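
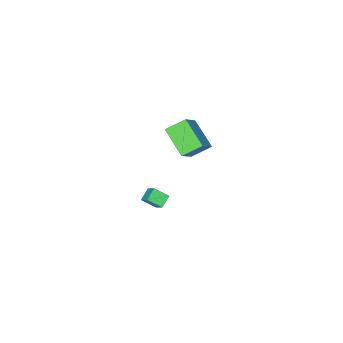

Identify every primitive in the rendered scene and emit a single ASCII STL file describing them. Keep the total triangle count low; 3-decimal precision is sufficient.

solid 
facet normal -0.534 0.625 -0.569
outer loop
vertex -3.565 -1.125 -3.439
vertex -2.899 -0.938 -3.859
vertex -3.739 -1.796 -4.013
endloop
endfacet
facet normal -0.823 -0.231 0.519
outer loop
vertex -3.221 -2.402 -3.461
vertex -3.565 -1.125 -3.439
vertex -3.739 -1.796 -4.013
endloop
endfacet
facet normal -0.534 0.625 -0.569
outer loop
vertex -3.739 -1.796 -4.013
vertex -2.899 -0.938 -3.859
vertex -3.073 -1.609 -4.433
endloop
endfacet
facet normal -0.193 -0.746 -0.638
outer loop
vertex -3.073 -1.609 -4.433
vertex -3.221 -2.402 -3.461
vertex -3.739 -1.796 -4.013
endloop
endfacet
facet normal 0.193 0.746 0.638
outer loop
vertex -3.565 -1.125 -3.439
vertex -2.381 -1.544 -3.307
vertex -2.899 -0.938 -3.859
endloop
endfacet
facet normal -0.823 -0.231 0.519
outer loop
vertex -3.047 -1.731 -2.887
vertex -3.565 -1.125 -3.439
vertex -3.221 -2.402 -3.461
endloop
endfacet
facet normal 0.193 0.746 0.638
outer loop
vertex -3.047 -1.731 -2.887
vertex -2.381 -1.544 -3.307
vertex -3.565 -1.125 -3.439
endloop
endfacet
facet normal 0.823 0.231 -0.519
outer loop
vertex -2.899 -0.938 -3.859
vertex -2.381 -1.544 -3.307
vertex -3.073 -1.609 -4.433
endloop
endfacet
facet normal -0.193 -0.746 -0.638
outer loop
vertex -2.555 -2.215 -3.881
vertex -3.221 -2.402 -3.461
vertex -3.073 -1.609 -4.433
endloop
endfacet
facet normal 0.823 0.231 -0.519
outer loop
vertex -3.073 -1.609 -4.433
vertex -2.381 -1.544 -3.307
vertex -2.555 -2.215 -3.881
endloop
endfacet
facet normal 0.534 -0.625 0.569
outer loop
vertex -2.555 -2.215 -3.881
vertex -3.047 -1.731 -2.887
vertex -3.221 -2.402 -3.461
endloop
endfacet
facet normal 0.534 -0.625 0.569
outer loop
vertex -2.381 -1.544 -3.307
vertex -3.047 -1.731 -2.887
vertex -2.555 -2.215 -3.881
endloop
endfacet
facet normal -0.708 0.471 0.526
outer loop
vertex -3.166 0.515 4.122
vertex -2.91 2.008 3.131
vertex -4.321 -0.008 3.036
endloop
endfacet
facet normal -0.142 -0.824 0.548
outer loop
vertex -3.45 -0.588 2.389
vertex -3.166 0.515 4.122
vertex -4.321 -0.008 3.036
endloop
endfacet
facet normal -0.708 0.471 0.526
outer loop
vertex -4.321 -0.008 3.036
vertex -2.91 2.008 3.131
vertex -4.065 1.484 2.045
endloop
endfacet
facet normal -0.692 -0.313 -0.650
outer loop
vertex -4.065 1.484 2.045
vertex -3.45 -0.588 2.389
vertex -4.321 -0.008 3.036
endloop
endfacet
facet normal 0.692 0.313 0.651
outer loop
vertex -3.166 0.515 4.122
vertex -2.039 1.428 2.484
vertex -2.91 2.008 3.131
endloop
endfacet
facet normal -0.141 -0.825 0.548
outer loop
vertex -2.295 -0.064 3.475
vertex -3.166 0.515 4.122
vertex -3.45 -0.588 2.389
endloop
endfacet
facet normal 0.692 0.313 0.651
outer loop
vertex -2.295 -0.064 3.475
vertex -2.039 1.428 2.484
vertex -3.166 0.515 4.122
endloop
endfacet
facet normal 0.142 0.824 -0.548
outer loop
vertex -2.91 2.008 3.131
vertex -2.039 1.428 2.484
vertex -4.065 1.484 2.045
endloop
endfacet
facet normal -0.692 -0.313 -0.651
outer loop
vertex -3.194 0.905 1.398
vertex -3.45 -0.588 2.389
vertex -4.065 1.484 2.045
endloop
endfacet
facet normal 0.141 0.825 -0.548
outer loop
vertex -4.065 1.484 2.045
vertex -2.039 1.428 2.484
vertex -3.194 0.905 1.398
endloop
endfacet
facet normal 0.708 -0.471 -0.526
outer loop
vertex -3.194 0.905 1.398
vertex -2.295 -0.064 3.475
vertex -3.45 -0.588 2.389
endloop
endfacet
facet normal 0.708 -0.471 -0.526
outer loop
vertex -2.039 1.428 2.484
vertex -2.295 -0.064 3.475
vertex -3.194 0.905 1.398
endloop
endfacet

endsolid


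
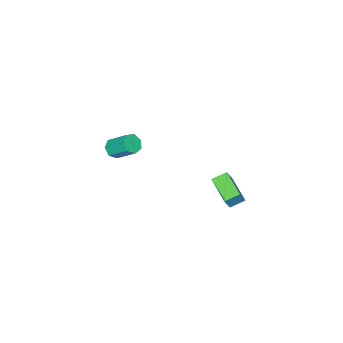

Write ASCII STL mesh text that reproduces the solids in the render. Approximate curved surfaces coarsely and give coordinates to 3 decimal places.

solid 
facet normal -0.792 0.463 0.398
outer loop
vertex 1.516 3.316 -0.867
vertex 2.117 4.738 -1.325
vertex 0.999 3.234 -1.8
endloop
endfacet
facet normal -0.373 -0.883 0.284
outer loop
vertex 1.703 2.822 -2.155
vertex 1.516 3.316 -0.867
vertex 0.999 3.234 -1.8
endloop
endfacet
facet normal -0.792 0.463 0.399
outer loop
vertex 0.999 3.234 -1.8
vertex 2.117 4.738 -1.325
vertex 1.599 4.656 -2.258
endloop
endfacet
facet normal -0.484 -0.076 -0.872
outer loop
vertex 1.599 4.656 -2.258
vertex 1.703 2.822 -2.155
vertex 0.999 3.234 -1.8
endloop
endfacet
facet normal 0.484 0.076 0.872
outer loop
vertex 1.516 3.316 -0.867
vertex 2.821 4.326 -1.68
vertex 2.117 4.738 -1.325
endloop
endfacet
facet normal -0.373 -0.883 0.285
outer loop
vertex 2.221 2.904 -1.222
vertex 1.516 3.316 -0.867
vertex 1.703 2.822 -2.155
endloop
endfacet
facet normal 0.484 0.077 0.872
outer loop
vertex 2.221 2.904 -1.222
vertex 2.821 4.326 -1.68
vertex 1.516 3.316 -0.867
endloop
endfacet
facet normal 0.373 0.883 -0.285
outer loop
vertex 2.117 4.738 -1.325
vertex 2.821 4.326 -1.68
vertex 1.599 4.656 -2.258
endloop
endfacet
facet normal -0.484 -0.076 -0.872
outer loop
vertex 2.304 4.244 -2.613
vertex 1.703 2.822 -2.155
vertex 1.599 4.656 -2.258
endloop
endfacet
facet normal 0.373 0.883 -0.284
outer loop
vertex 1.599 4.656 -2.258
vertex 2.821 4.326 -1.68
vertex 2.304 4.244 -2.613
endloop
endfacet
facet normal 0.792 -0.463 -0.399
outer loop
vertex 2.304 4.244 -2.613
vertex 2.221 2.904 -1.222
vertex 1.703 2.822 -2.155
endloop
endfacet
facet normal 0.792 -0.463 -0.398
outer loop
vertex 2.821 4.326 -1.68
vertex 2.221 2.904 -1.222
vertex 2.304 4.244 -2.613
endloop
endfacet
facet normal 0.146 -0.744 -0.651
outer loop
vertex 3.27 -3.677 -2.117
vertex 2.752 -3.504 -2.431
vertex 3.346 -3.312 -2.517
endloop
endfacet
facet normal 0.980 0.016 0.201
outer loop
vertex 3.27 -3.677 -2.117
vertex 3.346 -3.312 -2.517
vertex 3.046 -2.529 -1.115
endloop
endfacet
facet normal 0.980 0.016 0.201
outer loop
vertex 3.046 -2.529 -1.115
vertex 3.346 -3.312 -2.517
vertex 3.122 -2.165 -1.515
endloop
endfacet
facet normal -0.145 0.745 0.651
outer loop
vertex 3.046 -2.529 -1.115
vertex 3.122 -2.165 -1.515
vertex 2.528 -2.356 -1.429
endloop
endfacet
facet normal 0.147 -0.745 -0.650
outer loop
vertex 3.346 -3.312 -2.517
vertex 2.752 -3.504 -2.431
vertex 2.975 -3.092 -2.853
endloop
endfacet
facet normal 0.720 0.531 -0.447
outer loop
vertex 3.346 -3.312 -2.517
vertex 2.975 -3.092 -2.853
vertex 3.122 -2.165 -1.515
endloop
endfacet
facet normal 0.720 0.531 -0.447
outer loop
vertex 3.122 -2.165 -1.515
vertex 2.975 -3.092 -2.853
vertex 2.75 -1.944 -1.851
endloop
endfacet
facet normal -0.145 0.745 0.651
outer loop
vertex 3.122 -2.165 -1.515
vertex 2.75 -1.944 -1.851
vertex 2.528 -2.356 -1.429
endloop
endfacet
facet normal 0.146 -0.745 -0.650
outer loop
vertex 2.975 -3.092 -2.853
vertex 2.752 -3.504 -2.431
vertex 2.436 -3.182 -2.871
endloop
endfacet
facet normal -0.083 0.646 -0.759
outer loop
vertex 2.975 -3.092 -2.853
vertex 2.436 -3.182 -2.871
vertex 2.75 -1.944 -1.851
endloop
endfacet
facet normal -0.083 0.646 -0.759
outer loop
vertex 2.75 -1.944 -1.851
vertex 2.436 -3.182 -2.871
vertex 2.211 -2.034 -1.869
endloop
endfacet
facet normal -0.146 0.745 0.651
outer loop
vertex 2.75 -1.944 -1.851
vertex 2.211 -2.034 -1.869
vertex 2.528 -2.356 -1.429
endloop
endfacet
facet normal 0.145 -0.746 -0.650
outer loop
vertex 2.436 -3.182 -2.871
vertex 2.752 -3.504 -2.431
vertex 2.135 -3.514 -2.557
endloop
endfacet
facet normal -0.822 0.274 -0.499
outer loop
vertex 2.436 -3.182 -2.871
vertex 2.135 -3.514 -2.557
vertex 2.211 -2.034 -1.869
endloop
endfacet
facet normal -0.823 0.274 -0.498
outer loop
vertex 2.211 -2.034 -1.869
vertex 2.135 -3.514 -2.557
vertex 1.911 -2.366 -1.556
endloop
endfacet
facet normal -0.146 0.745 0.651
outer loop
vertex 2.211 -2.034 -1.869
vertex 1.911 -2.366 -1.556
vertex 2.528 -2.356 -1.429
endloop
endfacet
facet normal 0.145 -0.745 -0.651
outer loop
vertex 2.135 -3.514 -2.557
vertex 2.752 -3.504 -2.431
vertex 2.299 -3.839 -2.149
endloop
endfacet
facet normal -0.943 -0.304 0.137
outer loop
vertex 2.135 -3.514 -2.557
vertex 2.299 -3.839 -2.149
vertex 1.911 -2.366 -1.556
endloop
endfacet
facet normal -0.943 -0.304 0.137
outer loop
vertex 1.911 -2.366 -1.556
vertex 2.299 -3.839 -2.149
vertex 2.075 -2.691 -1.147
endloop
endfacet
facet normal -0.146 0.745 0.651
outer loop
vertex 1.911 -2.366 -1.556
vertex 2.075 -2.691 -1.147
vertex 2.528 -2.356 -1.429
endloop
endfacet
facet normal 0.146 -0.745 -0.651
outer loop
vertex 2.299 -3.839 -2.149
vertex 2.752 -3.504 -2.431
vertex 2.804 -3.911 -1.953
endloop
endfacet
facet normal -0.353 -0.653 0.670
outer loop
vertex 2.299 -3.839 -2.149
vertex 2.804 -3.911 -1.953
vertex 2.075 -2.691 -1.147
endloop
endfacet
facet normal -0.353 -0.653 0.670
outer loop
vertex 2.075 -2.691 -1.147
vertex 2.804 -3.911 -1.953
vertex 2.58 -2.763 -0.951
endloop
endfacet
facet normal -0.146 0.745 0.651
outer loop
vertex 2.075 -2.691 -1.147
vertex 2.58 -2.763 -0.951
vertex 2.528 -2.356 -1.429
endloop
endfacet
facet normal 0.145 -0.745 -0.651
outer loop
vertex 2.804 -3.911 -1.953
vertex 2.752 -3.504 -2.431
vertex 3.27 -3.677 -2.117
endloop
endfacet
facet normal 0.502 -0.511 0.698
outer loop
vertex 2.804 -3.911 -1.953
vertex 3.27 -3.677 -2.117
vertex 2.58 -2.763 -0.951
endloop
endfacet
facet normal 0.502 -0.511 0.698
outer loop
vertex 2.58 -2.763 -0.951
vertex 3.27 -3.677 -2.117
vertex 3.046 -2.529 -1.115
endloop
endfacet
facet normal -0.145 0.745 0.651
outer loop
vertex 2.58 -2.763 -0.951
vertex 3.046 -2.529 -1.115
vertex 2.528 -2.356 -1.429
endloop
endfacet

endsolid


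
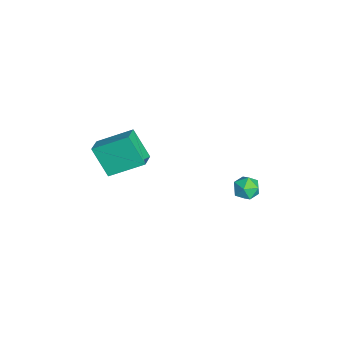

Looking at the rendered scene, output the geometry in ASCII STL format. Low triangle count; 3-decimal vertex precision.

solid 
facet normal 0.044 0.997 0.060
outer loop
vertex 3.282 4.574 -1.287
vertex 2.785 4.562 -0.73
vertex 3.515 4.521 -0.58
endloop
endfacet
facet normal 0.664 0.730 -0.164
outer loop
vertex 3.282 4.574 -1.287
vertex 3.515 4.521 -0.58
vertex 3.838 4.108 -1.111
endloop
endfacet
facet normal 0.541 0.358 -0.761
outer loop
vertex 3.282 4.574 -1.287
vertex 3.838 4.108 -1.111
vertex 3.307 3.892 -1.59
endloop
endfacet
facet normal -0.157 0.396 -0.905
outer loop
vertex 3.282 4.574 -1.287
vertex 3.307 3.892 -1.59
vertex 2.656 4.173 -1.354
endloop
endfacet
facet normal -0.464 0.791 -0.397
outer loop
vertex 3.282 4.574 -1.287
vertex 2.656 4.173 -1.354
vertex 2.785 4.562 -0.73
endloop
endfacet
facet normal 0.901 0.276 0.334
outer loop
vertex 3.838 4.108 -1.111
vertex 3.515 4.521 -0.58
vertex 3.684 3.807 -0.446
endloop
endfacet
facet normal -0.103 0.710 0.697
outer loop
vertex 3.515 4.521 -0.58
vertex 2.785 4.562 -0.73
vertex 3.033 4.088 -0.21
endloop
endfacet
facet normal -0.925 0.377 -0.044
outer loop
vertex 2.785 4.562 -0.73
vertex 2.656 4.173 -1.354
vertex 2.502 3.872 -0.689
endloop
endfacet
facet normal -0.427 -0.263 -0.865
outer loop
vertex 2.656 4.173 -1.354
vertex 3.307 3.892 -1.59
vertex 2.825 3.459 -1.22
endloop
endfacet
facet normal 0.703 -0.326 -0.632
outer loop
vertex 3.307 3.892 -1.59
vertex 3.838 4.108 -1.111
vertex 3.555 3.418 -1.07
endloop
endfacet
facet normal 0.157 -0.396 0.905
outer loop
vertex 3.058 3.406 -0.513
vertex 3.684 3.807 -0.446
vertex 3.033 4.088 -0.21
endloop
endfacet
facet normal -0.541 -0.358 0.761
outer loop
vertex 3.058 3.406 -0.513
vertex 3.033 4.088 -0.21
vertex 2.502 3.872 -0.689
endloop
endfacet
facet normal -0.664 -0.730 0.164
outer loop
vertex 3.058 3.406 -0.513
vertex 2.502 3.872 -0.689
vertex 2.825 3.459 -1.22
endloop
endfacet
facet normal -0.044 -0.997 -0.060
outer loop
vertex 3.058 3.406 -0.513
vertex 2.825 3.459 -1.22
vertex 3.555 3.418 -1.07
endloop
endfacet
facet normal 0.464 -0.791 0.397
outer loop
vertex 3.058 3.406 -0.513
vertex 3.555 3.418 -1.07
vertex 3.684 3.807 -0.446
endloop
endfacet
facet normal 0.427 0.263 0.865
outer loop
vertex 3.033 4.088 -0.21
vertex 3.684 3.807 -0.446
vertex 3.515 4.521 -0.58
endloop
endfacet
facet normal -0.703 0.326 0.632
outer loop
vertex 2.502 3.872 -0.689
vertex 3.033 4.088 -0.21
vertex 2.785 4.562 -0.73
endloop
endfacet
facet normal -0.901 -0.276 -0.334
outer loop
vertex 2.825 3.459 -1.22
vertex 2.502 3.872 -0.689
vertex 2.656 4.173 -1.354
endloop
endfacet
facet normal 0.103 -0.710 -0.697
outer loop
vertex 3.555 3.418 -1.07
vertex 2.825 3.459 -1.22
vertex 3.307 3.892 -1.59
endloop
endfacet
facet normal 0.925 -0.377 0.044
outer loop
vertex 3.684 3.807 -0.446
vertex 3.555 3.418 -1.07
vertex 3.838 4.108 -1.111
endloop
endfacet
facet normal -0.412 -0.422 0.807
outer loop
vertex 3.233 -3.265 2.637
vertex 3.358 -1.541 3.602
vertex 2.342 -3.018 2.311
endloop
endfacet
facet normal -0.063 -0.871 -0.488
outer loop
vertex 3.062 -2.279 0.898
vertex 3.233 -3.265 2.637
vertex 2.342 -3.018 2.311
endloop
endfacet
facet normal -0.412 -0.423 0.807
outer loop
vertex 2.342 -3.018 2.311
vertex 3.358 -1.541 3.602
vertex 2.467 -1.294 3.277
endloop
endfacet
facet normal -0.909 0.252 -0.332
outer loop
vertex 2.467 -1.294 3.277
vertex 3.062 -2.279 0.898
vertex 2.342 -3.018 2.311
endloop
endfacet
facet normal 0.909 -0.252 0.332
outer loop
vertex 3.233 -3.265 2.637
vertex 4.078 -0.802 2.189
vertex 3.358 -1.541 3.602
endloop
endfacet
facet normal -0.064 -0.871 -0.487
outer loop
vertex 3.953 -2.526 1.223
vertex 3.233 -3.265 2.637
vertex 3.062 -2.279 0.898
endloop
endfacet
facet normal 0.909 -0.252 0.331
outer loop
vertex 3.953 -2.526 1.223
vertex 4.078 -0.802 2.189
vertex 3.233 -3.265 2.637
endloop
endfacet
facet normal 0.063 0.871 0.488
outer loop
vertex 3.358 -1.541 3.602
vertex 4.078 -0.802 2.189
vertex 2.467 -1.294 3.277
endloop
endfacet
facet normal -0.909 0.252 -0.332
outer loop
vertex 3.187 -0.555 1.863
vertex 3.062 -2.279 0.898
vertex 2.467 -1.294 3.277
endloop
endfacet
facet normal 0.063 0.871 0.487
outer loop
vertex 2.467 -1.294 3.277
vertex 4.078 -0.802 2.189
vertex 3.187 -0.555 1.863
endloop
endfacet
facet normal 0.412 0.422 -0.808
outer loop
vertex 3.187 -0.555 1.863
vertex 3.953 -2.526 1.223
vertex 3.062 -2.279 0.898
endloop
endfacet
facet normal 0.412 0.422 -0.807
outer loop
vertex 4.078 -0.802 2.189
vertex 3.953 -2.526 1.223
vertex 3.187 -0.555 1.863
endloop
endfacet

endsolid


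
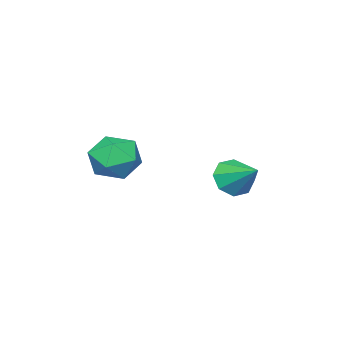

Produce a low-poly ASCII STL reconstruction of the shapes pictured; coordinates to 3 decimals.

solid 
facet normal -0.561 0.799 0.216
outer loop
vertex 0.392 -0.891 -1.786
vertex 0.587 -1.05 -0.69
vertex 1.278 -0.401 -1.295
endloop
endfacet
facet normal -0.248 0.872 -0.422
outer loop
vertex 0.392 -0.891 -1.786
vertex 1.278 -0.401 -1.295
vertex 1.385 -0.864 -2.315
endloop
endfacet
facet normal -0.452 0.324 -0.831
outer loop
vertex 0.392 -0.891 -1.786
vertex 1.385 -0.864 -2.315
vertex 0.761 -1.799 -2.34
endloop
endfacet
facet normal -0.890 -0.089 -0.448
outer loop
vertex 0.392 -0.891 -1.786
vertex 0.761 -1.799 -2.34
vertex 0.267 -1.915 -1.335
endloop
endfacet
facet normal -0.958 0.205 0.200
outer loop
vertex 0.392 -0.891 -1.786
vertex 0.267 -1.915 -1.335
vertex 0.587 -1.05 -0.69
endloop
endfacet
facet normal 0.457 0.827 -0.328
outer loop
vertex 1.385 -0.864 -2.315
vertex 1.278 -0.401 -1.295
vertex 2.193 -1.005 -1.545
endloop
endfacet
facet normal -0.050 0.709 0.704
outer loop
vertex 1.278 -0.401 -1.295
vertex 0.587 -1.05 -0.69
vertex 1.699 -1.121 -0.54
endloop
endfacet
facet normal -0.690 -0.251 0.679
outer loop
vertex 0.587 -1.05 -0.69
vertex 0.267 -1.915 -1.335
vertex 1.075 -2.056 -0.565
endloop
endfacet
facet normal -0.580 -0.726 -0.369
outer loop
vertex 0.267 -1.915 -1.335
vertex 0.761 -1.799 -2.34
vertex 1.182 -2.519 -1.585
endloop
endfacet
facet normal 0.130 -0.060 -0.990
outer loop
vertex 0.761 -1.799 -2.34
vertex 1.385 -0.864 -2.315
vertex 1.873 -1.87 -2.19
endloop
endfacet
facet normal 0.890 0.089 0.448
outer loop
vertex 2.068 -2.029 -1.094
vertex 2.193 -1.005 -1.545
vertex 1.699 -1.121 -0.54
endloop
endfacet
facet normal 0.452 -0.324 0.831
outer loop
vertex 2.068 -2.029 -1.094
vertex 1.699 -1.121 -0.54
vertex 1.075 -2.056 -0.565
endloop
endfacet
facet normal 0.248 -0.872 0.422
outer loop
vertex 2.068 -2.029 -1.094
vertex 1.075 -2.056 -0.565
vertex 1.182 -2.519 -1.585
endloop
endfacet
facet normal 0.561 -0.799 -0.216
outer loop
vertex 2.068 -2.029 -1.094
vertex 1.182 -2.519 -1.585
vertex 1.873 -1.87 -2.19
endloop
endfacet
facet normal 0.958 -0.205 -0.200
outer loop
vertex 2.068 -2.029 -1.094
vertex 1.873 -1.87 -2.19
vertex 2.193 -1.005 -1.545
endloop
endfacet
facet normal 0.580 0.726 0.369
outer loop
vertex 1.699 -1.121 -0.54
vertex 2.193 -1.005 -1.545
vertex 1.278 -0.401 -1.295
endloop
endfacet
facet normal -0.130 0.060 0.990
outer loop
vertex 1.075 -2.056 -0.565
vertex 1.699 -1.121 -0.54
vertex 0.587 -1.05 -0.69
endloop
endfacet
facet normal -0.457 -0.827 0.328
outer loop
vertex 1.182 -2.519 -1.585
vertex 1.075 -2.056 -0.565
vertex 0.267 -1.915 -1.335
endloop
endfacet
facet normal 0.050 -0.709 -0.704
outer loop
vertex 1.873 -1.87 -2.19
vertex 1.182 -2.519 -1.585
vertex 0.761 -1.799 -2.34
endloop
endfacet
facet normal 0.690 0.251 -0.679
outer loop
vertex 2.193 -1.005 -1.545
vertex 1.873 -1.87 -2.19
vertex 1.385 -0.864 -2.315
endloop
endfacet
facet normal -0.194 -0.842 -0.504
outer loop
vertex -0.302 2.175 -2.535
vertex -1.136 2.182 -2.225
vertex -0.729 2.517 -2.942
endloop
endfacet
facet normal 0.761 0.560 -0.327
outer loop
vertex -0.302 2.175 -2.535
vertex -0.729 2.517 -2.942
vertex -0.824 3.538 -1.415
endloop
endfacet
facet normal -0.193 -0.842 -0.503
outer loop
vertex -0.729 2.517 -2.942
vertex -1.136 2.182 -2.225
vertex -1.394 2.662 -2.929
endloop
endfacet
facet normal 0.169 0.824 -0.541
outer loop
vertex -0.729 2.517 -2.942
vertex -1.394 2.662 -2.929
vertex -0.824 3.538 -1.415
endloop
endfacet
facet normal -0.194 -0.842 -0.503
outer loop
vertex -1.394 2.662 -2.929
vertex -1.136 2.182 -2.225
vertex -1.908 2.526 -2.503
endloop
endfacet
facet normal -0.470 0.829 -0.303
outer loop
vertex -1.394 2.662 -2.929
vertex -1.908 2.526 -2.503
vertex -0.824 3.538 -1.415
endloop
endfacet
facet normal -0.194 -0.842 -0.503
outer loop
vertex -1.908 2.526 -2.503
vertex -1.136 2.182 -2.225
vertex -1.97 2.189 -1.915
endloop
endfacet
facet normal -0.782 0.573 0.246
outer loop
vertex -1.908 2.526 -2.503
vertex -1.97 2.189 -1.915
vertex -0.824 3.538 -1.415
endloop
endfacet
facet normal -0.194 -0.842 -0.504
outer loop
vertex -1.97 2.189 -1.915
vertex -1.136 2.182 -2.225
vertex -1.544 1.847 -1.508
endloop
endfacet
facet normal -0.585 0.206 0.785
outer loop
vertex -1.97 2.189 -1.915
vertex -1.544 1.847 -1.508
vertex -0.824 3.538 -1.415
endloop
endfacet
facet normal -0.193 -0.842 -0.503
outer loop
vertex -1.544 1.847 -1.508
vertex -1.136 2.182 -2.225
vertex -0.878 1.702 -1.521
endloop
endfacet
facet normal 0.007 -0.058 0.998
outer loop
vertex -1.544 1.847 -1.508
vertex -0.878 1.702 -1.521
vertex -0.824 3.538 -1.415
endloop
endfacet
facet normal -0.194 -0.842 -0.503
outer loop
vertex -0.878 1.702 -1.521
vertex -1.136 2.182 -2.225
vertex -0.364 1.838 -1.947
endloop
endfacet
facet normal 0.647 -0.063 0.760
outer loop
vertex -0.878 1.702 -1.521
vertex -0.364 1.838 -1.947
vertex -0.824 3.538 -1.415
endloop
endfacet
facet normal -0.194 -0.842 -0.503
outer loop
vertex -0.364 1.838 -1.947
vertex -1.136 2.182 -2.225
vertex -0.302 2.175 -2.535
endloop
endfacet
facet normal 0.958 0.193 0.212
outer loop
vertex -0.364 1.838 -1.947
vertex -0.302 2.175 -2.535
vertex -0.824 3.538 -1.415
endloop
endfacet

endsolid


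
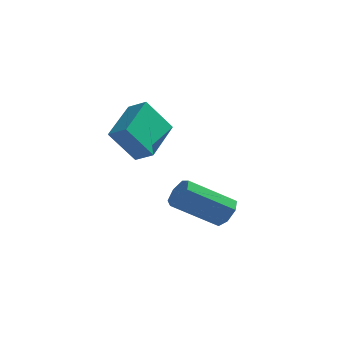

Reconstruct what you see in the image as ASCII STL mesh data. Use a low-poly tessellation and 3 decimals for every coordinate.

solid 
facet normal 0.727 0.425 -0.539
outer loop
vertex 2.015 -1.066 -2.018
vertex 1.558 -0.701 -2.346
vertex 1.888 -0.55 -1.782
endloop
endfacet
facet normal 0.652 -0.177 0.738
outer loop
vertex 2.015 -1.066 -2.018
vertex 1.888 -0.55 -1.782
vertex 0.519 -1.943 -0.907
endloop
endfacet
facet normal 0.651 -0.176 0.738
outer loop
vertex 0.519 -1.943 -0.907
vertex 1.888 -0.55 -1.782
vertex 0.391 -1.427 -0.671
endloop
endfacet
facet normal -0.726 -0.427 0.539
outer loop
vertex 0.519 -1.943 -0.907
vertex 0.391 -1.427 -0.671
vertex 0.062 -1.579 -1.234
endloop
endfacet
facet normal 0.727 0.426 -0.539
outer loop
vertex 1.888 -0.55 -1.782
vertex 1.558 -0.701 -2.346
vertex 1.512 -0.148 -1.971
endloop
endfacet
facet normal 0.234 0.584 0.777
outer loop
vertex 1.888 -0.55 -1.782
vertex 1.512 -0.148 -1.971
vertex 0.391 -1.427 -0.671
endloop
endfacet
facet normal 0.235 0.584 0.777
outer loop
vertex 0.391 -1.427 -0.671
vertex 1.512 -0.148 -1.971
vertex 0.016 -1.025 -0.86
endloop
endfacet
facet normal -0.727 -0.425 0.540
outer loop
vertex 0.391 -1.427 -0.671
vertex 0.016 -1.025 -0.86
vertex 0.062 -1.579 -1.234
endloop
endfacet
facet normal 0.726 0.426 -0.539
outer loop
vertex 1.512 -0.148 -1.971
vertex 1.558 -0.701 -2.346
vertex 1.171 -0.163 -2.442
endloop
endfacet
facet normal -0.359 0.904 0.231
outer loop
vertex 1.512 -0.148 -1.971
vertex 1.171 -0.163 -2.442
vertex 0.016 -1.025 -0.86
endloop
endfacet
facet normal -0.358 0.904 0.231
outer loop
vertex 0.016 -1.025 -0.86
vertex 1.171 -0.163 -2.442
vertex -0.325 -1.04 -1.33
endloop
endfacet
facet normal -0.726 -0.425 0.540
outer loop
vertex 0.016 -1.025 -0.86
vertex -0.325 -1.04 -1.33
vertex 0.062 -1.579 -1.234
endloop
endfacet
facet normal 0.726 0.426 -0.539
outer loop
vertex 1.171 -0.163 -2.442
vertex 1.558 -0.701 -2.346
vertex 1.122 -0.583 -2.84
endloop
endfacet
facet normal -0.682 0.543 -0.489
outer loop
vertex 1.171 -0.163 -2.442
vertex 1.122 -0.583 -2.84
vertex -0.325 -1.04 -1.33
endloop
endfacet
facet normal -0.682 0.544 -0.489
outer loop
vertex -0.325 -1.04 -1.33
vertex 1.122 -0.583 -2.84
vertex -0.375 -1.461 -1.729
endloop
endfacet
facet normal -0.726 -0.425 0.540
outer loop
vertex -0.325 -1.04 -1.33
vertex -0.375 -1.461 -1.729
vertex 0.062 -1.579 -1.234
endloop
endfacet
facet normal 0.727 0.425 -0.540
outer loop
vertex 1.122 -0.583 -2.84
vertex 1.558 -0.701 -2.346
vertex 1.401 -1.093 -2.866
endloop
endfacet
facet normal -0.492 -0.226 -0.841
outer loop
vertex 1.122 -0.583 -2.84
vertex 1.401 -1.093 -2.866
vertex -0.375 -1.461 -1.729
endloop
endfacet
facet normal -0.491 -0.227 -0.841
outer loop
vertex -0.375 -1.461 -1.729
vertex 1.401 -1.093 -2.866
vertex -0.095 -1.97 -1.755
endloop
endfacet
facet normal -0.726 -0.427 0.539
outer loop
vertex -0.375 -1.461 -1.729
vertex -0.095 -1.97 -1.755
vertex 0.062 -1.579 -1.234
endloop
endfacet
facet normal 0.726 0.426 -0.540
outer loop
vertex 1.401 -1.093 -2.866
vertex 1.558 -0.701 -2.346
vertex 1.799 -1.307 -2.5
endloop
endfacet
facet normal 0.069 -0.826 -0.559
outer loop
vertex 1.401 -1.093 -2.866
vertex 1.799 -1.307 -2.5
vertex -0.095 -1.97 -1.755
endloop
endfacet
facet normal 0.069 -0.826 -0.560
outer loop
vertex -0.095 -1.97 -1.755
vertex 1.799 -1.307 -2.5
vertex 0.302 -2.185 -1.389
endloop
endfacet
facet normal -0.727 -0.426 0.539
outer loop
vertex -0.095 -1.97 -1.755
vertex 0.302 -2.185 -1.389
vertex 0.062 -1.579 -1.234
endloop
endfacet
facet normal 0.727 0.426 -0.539
outer loop
vertex 1.799 -1.307 -2.5
vertex 1.558 -0.701 -2.346
vertex 2.015 -1.066 -2.018
endloop
endfacet
facet normal 0.578 -0.804 0.143
outer loop
vertex 1.799 -1.307 -2.5
vertex 2.015 -1.066 -2.018
vertex 0.302 -2.185 -1.389
endloop
endfacet
facet normal 0.578 -0.804 0.143
outer loop
vertex 0.302 -2.185 -1.389
vertex 2.015 -1.066 -2.018
vertex 0.519 -1.943 -0.907
endloop
endfacet
facet normal -0.726 -0.426 0.540
outer loop
vertex 0.302 -2.185 -1.389
vertex 0.519 -1.943 -0.907
vertex 0.062 -1.579 -1.234
endloop
endfacet
facet normal -0.492 -0.338 0.803
outer loop
vertex -1.135 -1.558 2.98
vertex -1.874 -1.369 2.607
vertex -1.193 -3.332 2.197
endloop
endfacet
facet normal 0.870 -0.222 0.440
outer loop
vertex -0.406 -2.791 0.913
vertex -1.135 -1.558 2.98
vertex -1.193 -3.332 2.197
endloop
endfacet
facet normal -0.492 -0.338 0.802
outer loop
vertex -1.193 -3.332 2.197
vertex -1.874 -1.369 2.607
vertex -1.933 -3.143 1.823
endloop
endfacet
facet normal -0.030 -0.915 -0.403
outer loop
vertex -1.933 -3.143 1.823
vertex -0.406 -2.791 0.913
vertex -1.193 -3.332 2.197
endloop
endfacet
facet normal 0.030 0.914 0.404
outer loop
vertex -1.135 -1.558 2.98
vertex -1.087 -0.828 1.323
vertex -1.874 -1.369 2.607
endloop
endfacet
facet normal 0.870 -0.223 0.440
outer loop
vertex -0.347 -1.017 1.697
vertex -1.135 -1.558 2.98
vertex -0.406 -2.791 0.913
endloop
endfacet
facet normal 0.030 0.914 0.404
outer loop
vertex -0.347 -1.017 1.697
vertex -1.087 -0.828 1.323
vertex -1.135 -1.558 2.98
endloop
endfacet
facet normal -0.870 0.223 -0.439
outer loop
vertex -1.874 -1.369 2.607
vertex -1.087 -0.828 1.323
vertex -1.933 -3.143 1.823
endloop
endfacet
facet normal -0.030 -0.914 -0.404
outer loop
vertex -1.145 -2.602 0.54
vertex -0.406 -2.791 0.913
vertex -1.933 -3.143 1.823
endloop
endfacet
facet normal -0.870 0.223 -0.440
outer loop
vertex -1.933 -3.143 1.823
vertex -1.087 -0.828 1.323
vertex -1.145 -2.602 0.54
endloop
endfacet
facet normal 0.492 0.338 -0.802
outer loop
vertex -1.145 -2.602 0.54
vertex -0.347 -1.017 1.697
vertex -0.406 -2.791 0.913
endloop
endfacet
facet normal 0.492 0.338 -0.802
outer loop
vertex -1.087 -0.828 1.323
vertex -0.347 -1.017 1.697
vertex -1.145 -2.602 0.54
endloop
endfacet

endsolid


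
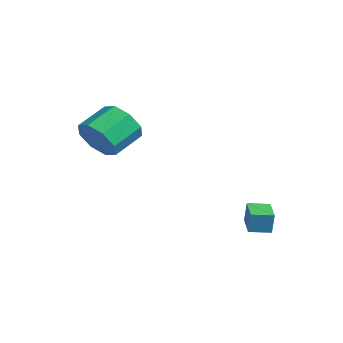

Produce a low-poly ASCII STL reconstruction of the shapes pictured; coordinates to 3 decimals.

solid 
facet normal -0.938 0.340 0.073
outer loop
vertex 2.47 3.696 -0.007
vertex 2.74 4.456 -0.081
vertex 2.386 3.644 -0.841
endloop
endfacet
facet normal -0.333 -0.939 0.092
outer loop
vertex 3.38 3.284 -0.919
vertex 2.47 3.696 -0.007
vertex 2.386 3.644 -0.841
endloop
endfacet
facet normal -0.937 0.340 0.073
outer loop
vertex 2.386 3.644 -0.841
vertex 2.74 4.456 -0.081
vertex 2.656 4.404 -0.916
endloop
endfacet
facet normal -0.100 -0.062 -0.993
outer loop
vertex 2.656 4.404 -0.916
vertex 3.38 3.284 -0.919
vertex 2.386 3.644 -0.841
endloop
endfacet
facet normal 0.100 0.061 0.993
outer loop
vertex 2.47 3.696 -0.007
vertex 3.734 4.096 -0.159
vertex 2.74 4.456 -0.081
endloop
endfacet
facet normal -0.333 -0.939 0.092
outer loop
vertex 3.464 3.336 -0.084
vertex 2.47 3.696 -0.007
vertex 3.38 3.284 -0.919
endloop
endfacet
facet normal 0.100 0.063 0.993
outer loop
vertex 3.464 3.336 -0.084
vertex 3.734 4.096 -0.159
vertex 2.47 3.696 -0.007
endloop
endfacet
facet normal 0.333 0.939 -0.092
outer loop
vertex 2.74 4.456 -0.081
vertex 3.734 4.096 -0.159
vertex 2.656 4.404 -0.916
endloop
endfacet
facet normal -0.099 -0.061 -0.993
outer loop
vertex 3.65 4.044 -0.993
vertex 3.38 3.284 -0.919
vertex 2.656 4.404 -0.916
endloop
endfacet
facet normal 0.333 0.939 -0.092
outer loop
vertex 2.656 4.404 -0.916
vertex 3.734 4.096 -0.159
vertex 3.65 4.044 -0.993
endloop
endfacet
facet normal 0.938 -0.340 -0.073
outer loop
vertex 3.65 4.044 -0.993
vertex 3.464 3.336 -0.084
vertex 3.38 3.284 -0.919
endloop
endfacet
facet normal 0.937 -0.340 -0.073
outer loop
vertex 3.734 4.096 -0.159
vertex 3.464 3.336 -0.084
vertex 3.65 4.044 -0.993
endloop
endfacet
facet normal 0.270 -0.852 -0.449
outer loop
vertex 0.498 -0.309 2.249
vertex -0.01 -0.781 2.839
vertex -0.155 -0.398 2.026
endloop
endfacet
facet normal 0.216 0.508 -0.834
outer loop
vertex 0.498 -0.309 2.249
vertex -0.155 -0.398 2.026
vertex 0.138 0.832 2.851
endloop
endfacet
facet normal 0.215 0.508 -0.834
outer loop
vertex 0.138 0.832 2.851
vertex -0.155 -0.398 2.026
vertex -0.516 0.743 2.628
endloop
endfacet
facet normal -0.269 0.852 0.449
outer loop
vertex 0.138 0.832 2.851
vertex -0.516 0.743 2.628
vertex -0.37 0.361 3.441
endloop
endfacet
facet normal 0.269 -0.852 -0.449
outer loop
vertex -0.155 -0.398 2.026
vertex -0.01 -0.781 2.839
vertex -0.724 -0.711 2.279
endloop
endfacet
facet normal -0.511 0.269 -0.816
outer loop
vertex -0.155 -0.398 2.026
vertex -0.724 -0.711 2.279
vertex -0.516 0.743 2.628
endloop
endfacet
facet normal -0.512 0.269 -0.816
outer loop
vertex -0.516 0.743 2.628
vertex -0.724 -0.711 2.279
vertex -1.084 0.43 2.881
endloop
endfacet
facet normal -0.270 0.852 0.449
outer loop
vertex -0.516 0.743 2.628
vertex -1.084 0.43 2.881
vertex -0.37 0.361 3.441
endloop
endfacet
facet normal 0.269 -0.852 -0.450
outer loop
vertex -0.724 -0.711 2.279
vertex -0.01 -0.781 2.839
vertex -0.874 -1.065 2.86
endloop
endfacet
facet normal -0.939 -0.127 -0.320
outer loop
vertex -0.724 -0.711 2.279
vertex -0.874 -1.065 2.86
vertex -1.084 0.43 2.881
endloop
endfacet
facet normal -0.938 -0.127 -0.321
outer loop
vertex -1.084 0.43 2.881
vertex -0.874 -1.065 2.86
vertex -1.235 0.077 3.462
endloop
endfacet
facet normal -0.269 0.853 0.448
outer loop
vertex -1.084 0.43 2.881
vertex -1.235 0.077 3.462
vertex -0.37 0.361 3.441
endloop
endfacet
facet normal 0.269 -0.852 -0.449
outer loop
vertex -0.874 -1.065 2.86
vertex -0.01 -0.781 2.839
vertex -0.518 -1.252 3.429
endloop
endfacet
facet normal -0.816 -0.449 0.363
outer loop
vertex -0.874 -1.065 2.86
vertex -0.518 -1.252 3.429
vertex -1.235 0.077 3.462
endloop
endfacet
facet normal -0.816 -0.449 0.364
outer loop
vertex -1.235 0.077 3.462
vertex -0.518 -1.252 3.429
vertex -0.878 -0.111 4.031
endloop
endfacet
facet normal -0.269 0.852 0.450
outer loop
vertex -1.235 0.077 3.462
vertex -0.878 -0.111 4.031
vertex -0.37 0.361 3.441
endloop
endfacet
facet normal 0.269 -0.852 -0.449
outer loop
vertex -0.518 -1.252 3.429
vertex -0.01 -0.781 2.839
vertex 0.136 -1.163 3.652
endloop
endfacet
facet normal -0.215 -0.508 0.834
outer loop
vertex -0.518 -1.252 3.429
vertex 0.136 -1.163 3.652
vertex -0.878 -0.111 4.031
endloop
endfacet
facet normal -0.216 -0.508 0.834
outer loop
vertex -0.878 -0.111 4.031
vertex 0.136 -1.163 3.652
vertex -0.225 -0.022 4.254
endloop
endfacet
facet normal -0.270 0.852 0.449
outer loop
vertex -0.878 -0.111 4.031
vertex -0.225 -0.022 4.254
vertex -0.37 0.361 3.441
endloop
endfacet
facet normal 0.270 -0.852 -0.449
outer loop
vertex 0.136 -1.163 3.652
vertex -0.01 -0.781 2.839
vertex 0.704 -0.85 3.399
endloop
endfacet
facet normal 0.512 -0.269 0.816
outer loop
vertex 0.136 -1.163 3.652
vertex 0.704 -0.85 3.399
vertex -0.225 -0.022 4.254
endloop
endfacet
facet normal 0.511 -0.269 0.816
outer loop
vertex -0.225 -0.022 4.254
vertex 0.704 -0.85 3.399
vertex 0.344 0.291 4.001
endloop
endfacet
facet normal -0.269 0.852 0.449
outer loop
vertex -0.225 -0.022 4.254
vertex 0.344 0.291 4.001
vertex -0.37 0.361 3.441
endloop
endfacet
facet normal 0.269 -0.853 -0.448
outer loop
vertex 0.704 -0.85 3.399
vertex -0.01 -0.781 2.839
vertex 0.855 -0.497 2.818
endloop
endfacet
facet normal 0.939 0.127 0.321
outer loop
vertex 0.704 -0.85 3.399
vertex 0.855 -0.497 2.818
vertex 0.344 0.291 4.001
endloop
endfacet
facet normal 0.939 0.128 0.320
outer loop
vertex 0.344 0.291 4.001
vertex 0.855 -0.497 2.818
vertex 0.494 0.645 3.42
endloop
endfacet
facet normal -0.269 0.852 0.450
outer loop
vertex 0.344 0.291 4.001
vertex 0.494 0.645 3.42
vertex -0.37 0.361 3.441
endloop
endfacet
facet normal 0.269 -0.852 -0.450
outer loop
vertex 0.855 -0.497 2.818
vertex -0.01 -0.781 2.839
vertex 0.498 -0.309 2.249
endloop
endfacet
facet normal 0.816 0.450 -0.363
outer loop
vertex 0.855 -0.497 2.818
vertex 0.498 -0.309 2.249
vertex 0.494 0.645 3.42
endloop
endfacet
facet normal 0.816 0.449 -0.363
outer loop
vertex 0.494 0.645 3.42
vertex 0.498 -0.309 2.249
vertex 0.138 0.832 2.851
endloop
endfacet
facet normal -0.269 0.852 0.449
outer loop
vertex 0.494 0.645 3.42
vertex 0.138 0.832 2.851
vertex -0.37 0.361 3.441
endloop
endfacet

endsolid


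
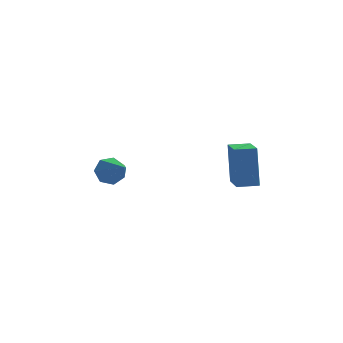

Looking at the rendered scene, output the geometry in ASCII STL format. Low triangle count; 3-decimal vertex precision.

solid 
facet normal -0.418 0.688 -0.593
outer loop
vertex -2.7 -2.775 -2.102
vertex -3.233 -3.171 -2.186
vertex -3.13 -2.704 -1.717
endloop
endfacet
facet normal 0.636 0.450 0.627
outer loop
vertex -2.7 -2.775 -2.102
vertex -3.13 -2.704 -1.717
vertex -2.507 -4.369 -1.154
endloop
endfacet
facet normal -0.418 0.688 -0.593
outer loop
vertex -3.13 -2.704 -1.717
vertex -3.233 -3.171 -2.186
vertex -3.638 -2.985 -1.685
endloop
endfacet
facet normal -0.098 0.286 0.953
outer loop
vertex -3.13 -2.704 -1.717
vertex -3.638 -2.985 -1.685
vertex -2.507 -4.369 -1.154
endloop
endfacet
facet normal -0.417 0.689 -0.593
outer loop
vertex -3.638 -2.985 -1.685
vertex -3.233 -3.171 -2.186
vertex -3.841 -3.406 -2.031
endloop
endfacet
facet normal -0.656 -0.265 0.707
outer loop
vertex -3.638 -2.985 -1.685
vertex -3.841 -3.406 -2.031
vertex -2.507 -4.369 -1.154
endloop
endfacet
facet normal -0.417 0.689 -0.593
outer loop
vertex -3.841 -3.406 -2.031
vertex -3.233 -3.171 -2.186
vertex -3.587 -3.65 -2.493
endloop
endfacet
facet normal -0.616 -0.784 0.076
outer loop
vertex -3.841 -3.406 -2.031
vertex -3.587 -3.65 -2.493
vertex -2.507 -4.369 -1.154
endloop
endfacet
facet normal -0.417 0.688 -0.594
outer loop
vertex -3.587 -3.65 -2.493
vertex -3.233 -3.171 -2.186
vertex -3.066 -3.534 -2.724
endloop
endfacet
facet normal -0.010 -0.884 -0.467
outer loop
vertex -3.587 -3.65 -2.493
vertex -3.066 -3.534 -2.724
vertex -2.507 -4.369 -1.154
endloop
endfacet
facet normal -0.418 0.687 -0.594
outer loop
vertex -3.066 -3.534 -2.724
vertex -3.233 -3.171 -2.186
vertex -2.672 -3.144 -2.55
endloop
endfacet
facet normal 0.708 -0.487 -0.511
outer loop
vertex -3.066 -3.534 -2.724
vertex -2.672 -3.144 -2.55
vertex -2.507 -4.369 -1.154
endloop
endfacet
facet normal -0.418 0.688 -0.593
outer loop
vertex -2.672 -3.144 -2.55
vertex -3.233 -3.171 -2.186
vertex -2.7 -2.775 -2.102
endloop
endfacet
facet normal 0.994 0.106 -0.025
outer loop
vertex -2.672 -3.144 -2.55
vertex -2.7 -2.775 -2.102
vertex -2.507 -4.369 -1.154
endloop
endfacet
facet normal -0.984 -0.180 0.002
outer loop
vertex 1.612 -4.377 0.018
vertex 1.342 -2.913 -0.67
vertex 1.742 -5.108 -1.588
endloop
endfacet
facet normal 0.165 -0.893 0.420
outer loop
vertex 2.618 -4.947 -1.59
vertex 1.612 -4.377 0.018
vertex 1.742 -5.108 -1.588
endloop
endfacet
facet normal -0.984 -0.180 0.002
outer loop
vertex 1.742 -5.108 -1.588
vertex 1.342 -2.913 -0.67
vertex 1.473 -3.644 -2.277
endloop
endfacet
facet normal 0.074 -0.414 -0.907
outer loop
vertex 1.473 -3.644 -2.277
vertex 2.618 -4.947 -1.59
vertex 1.742 -5.108 -1.588
endloop
endfacet
facet normal -0.074 0.413 0.908
outer loop
vertex 1.612 -4.377 0.018
vertex 2.218 -2.752 -0.672
vertex 1.342 -2.913 -0.67
endloop
endfacet
facet normal 0.165 -0.893 0.419
outer loop
vertex 2.487 -4.216 0.017
vertex 1.612 -4.377 0.018
vertex 2.618 -4.947 -1.59
endloop
endfacet
facet normal -0.075 0.413 0.907
outer loop
vertex 2.487 -4.216 0.017
vertex 2.218 -2.752 -0.672
vertex 1.612 -4.377 0.018
endloop
endfacet
facet normal -0.165 0.893 -0.419
outer loop
vertex 1.342 -2.913 -0.67
vertex 2.218 -2.752 -0.672
vertex 1.473 -3.644 -2.277
endloop
endfacet
facet normal 0.075 -0.413 -0.908
outer loop
vertex 2.348 -3.483 -2.278
vertex 2.618 -4.947 -1.59
vertex 1.473 -3.644 -2.277
endloop
endfacet
facet normal -0.165 0.893 -0.420
outer loop
vertex 1.473 -3.644 -2.277
vertex 2.218 -2.752 -0.672
vertex 2.348 -3.483 -2.278
endloop
endfacet
facet normal 0.984 0.180 -0.002
outer loop
vertex 2.348 -3.483 -2.278
vertex 2.487 -4.216 0.017
vertex 2.618 -4.947 -1.59
endloop
endfacet
facet normal 0.984 0.180 -0.002
outer loop
vertex 2.218 -2.752 -0.672
vertex 2.487 -4.216 0.017
vertex 2.348 -3.483 -2.278
endloop
endfacet

endsolid


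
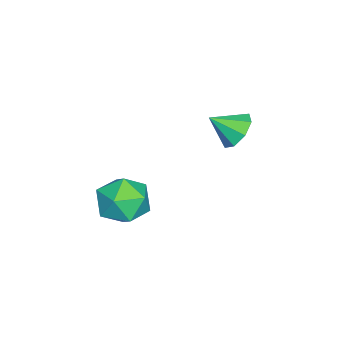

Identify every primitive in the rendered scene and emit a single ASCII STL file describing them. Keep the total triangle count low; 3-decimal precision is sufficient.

solid 
facet normal -0.263 0.762 -0.592
outer loop
vertex 0.536 4.161 -2.233
vertex -0.222 4.048 -2.041
vertex 0.37 4.481 -1.747
endloop
endfacet
facet normal 0.922 -0.092 0.375
outer loop
vertex 0.536 4.161 -2.233
vertex 0.37 4.481 -1.747
vertex 0.082 3.172 -1.359
endloop
endfacet
facet normal -0.263 0.762 -0.592
outer loop
vertex 0.37 4.481 -1.747
vertex -0.222 4.048 -2.041
vertex -0.143 4.547 -1.434
endloop
endfacet
facet normal 0.529 0.132 0.839
outer loop
vertex 0.37 4.481 -1.747
vertex -0.143 4.547 -1.434
vertex 0.082 3.172 -1.359
endloop
endfacet
facet normal -0.266 0.761 -0.591
outer loop
vertex -0.143 4.547 -1.434
vertex -0.222 4.048 -2.041
vertex -0.702 4.32 -1.475
endloop
endfacet
facet normal -0.089 0.040 0.995
outer loop
vertex -0.143 4.547 -1.434
vertex -0.702 4.32 -1.475
vertex 0.082 3.172 -1.359
endloop
endfacet
facet normal -0.265 0.762 -0.591
outer loop
vertex -0.702 4.32 -1.475
vertex -0.222 4.048 -2.041
vertex -0.98 3.934 -1.848
endloop
endfacet
facet normal -0.574 -0.316 0.755
outer loop
vertex -0.702 4.32 -1.475
vertex -0.98 3.934 -1.848
vertex 0.082 3.172 -1.359
endloop
endfacet
facet normal -0.265 0.761 -0.592
outer loop
vertex -0.98 3.934 -1.848
vertex -0.222 4.048 -2.041
vertex -0.814 3.614 -2.334
endloop
endfacet
facet normal -0.639 -0.724 0.259
outer loop
vertex -0.98 3.934 -1.848
vertex -0.814 3.614 -2.334
vertex 0.082 3.172 -1.359
endloop
endfacet
facet normal -0.264 0.761 -0.593
outer loop
vertex -0.814 3.614 -2.334
vertex -0.222 4.048 -2.041
vertex -0.301 3.548 -2.647
endloop
endfacet
facet normal -0.246 -0.948 -0.203
outer loop
vertex -0.814 3.614 -2.334
vertex -0.301 3.548 -2.647
vertex 0.082 3.172 -1.359
endloop
endfacet
facet normal -0.265 0.760 -0.593
outer loop
vertex -0.301 3.548 -2.647
vertex -0.222 4.048 -2.041
vertex 0.258 3.775 -2.606
endloop
endfacet
facet normal 0.374 -0.855 -0.361
outer loop
vertex -0.301 3.548 -2.647
vertex 0.258 3.775 -2.606
vertex 0.082 3.172 -1.359
endloop
endfacet
facet normal -0.263 0.762 -0.592
outer loop
vertex 0.258 3.775 -2.606
vertex -0.222 4.048 -2.041
vertex 0.536 4.161 -2.233
endloop
endfacet
facet normal 0.857 -0.500 -0.121
outer loop
vertex 0.258 3.775 -2.606
vertex 0.536 4.161 -2.233
vertex 0.082 3.172 -1.359
endloop
endfacet
facet normal -0.723 0.007 0.691
outer loop
vertex 2.906 1.922 -2.849
vertex 2.869 0.914 -2.878
vertex 3.49 1.378 -2.232
endloop
endfacet
facet normal -0.288 0.566 0.772
outer loop
vertex 2.906 1.922 -2.849
vertex 3.49 1.378 -2.232
vertex 3.865 2.195 -2.691
endloop
endfacet
facet normal -0.295 0.941 0.165
outer loop
vertex 2.906 1.922 -2.849
vertex 3.865 2.195 -2.691
vertex 3.475 2.236 -3.621
endloop
endfacet
facet normal -0.734 0.614 -0.291
outer loop
vertex 2.906 1.922 -2.849
vertex 3.475 2.236 -3.621
vertex 2.859 1.445 -3.737
endloop
endfacet
facet normal -0.999 0.036 0.034
outer loop
vertex 2.906 1.922 -2.849
vertex 2.859 1.445 -3.737
vertex 2.869 0.914 -2.878
endloop
endfacet
facet normal 0.374 0.318 0.871
outer loop
vertex 3.865 2.195 -2.691
vertex 3.49 1.378 -2.232
vertex 4.421 1.355 -2.623
endloop
endfacet
facet normal -0.330 -0.588 0.739
outer loop
vertex 3.49 1.378 -2.232
vertex 2.869 0.914 -2.878
vertex 3.805 0.564 -2.739
endloop
endfacet
facet normal -0.776 -0.540 -0.325
outer loop
vertex 2.869 0.914 -2.878
vertex 2.859 1.445 -3.737
vertex 3.415 0.605 -3.669
endloop
endfacet
facet normal -0.347 0.395 -0.850
outer loop
vertex 2.859 1.445 -3.737
vertex 3.475 2.236 -3.621
vertex 3.79 1.422 -4.128
endloop
endfacet
facet normal 0.363 0.925 -0.111
outer loop
vertex 3.475 2.236 -3.621
vertex 3.865 2.195 -2.691
vertex 4.411 1.886 -3.482
endloop
endfacet
facet normal 0.734 -0.614 0.291
outer loop
vertex 4.374 0.878 -3.511
vertex 4.421 1.355 -2.623
vertex 3.805 0.564 -2.739
endloop
endfacet
facet normal 0.295 -0.941 -0.165
outer loop
vertex 4.374 0.878 -3.511
vertex 3.805 0.564 -2.739
vertex 3.415 0.605 -3.669
endloop
endfacet
facet normal 0.288 -0.566 -0.772
outer loop
vertex 4.374 0.878 -3.511
vertex 3.415 0.605 -3.669
vertex 3.79 1.422 -4.128
endloop
endfacet
facet normal 0.723 -0.007 -0.691
outer loop
vertex 4.374 0.878 -3.511
vertex 3.79 1.422 -4.128
vertex 4.411 1.886 -3.482
endloop
endfacet
facet normal 0.999 -0.036 -0.034
outer loop
vertex 4.374 0.878 -3.511
vertex 4.411 1.886 -3.482
vertex 4.421 1.355 -2.623
endloop
endfacet
facet normal 0.347 -0.395 0.850
outer loop
vertex 3.805 0.564 -2.739
vertex 4.421 1.355 -2.623
vertex 3.49 1.378 -2.232
endloop
endfacet
facet normal -0.363 -0.925 0.111
outer loop
vertex 3.415 0.605 -3.669
vertex 3.805 0.564 -2.739
vertex 2.869 0.914 -2.878
endloop
endfacet
facet normal -0.374 -0.318 -0.871
outer loop
vertex 3.79 1.422 -4.128
vertex 3.415 0.605 -3.669
vertex 2.859 1.445 -3.737
endloop
endfacet
facet normal 0.330 0.588 -0.739
outer loop
vertex 4.411 1.886 -3.482
vertex 3.79 1.422 -4.128
vertex 3.475 2.236 -3.621
endloop
endfacet
facet normal 0.776 0.540 0.325
outer loop
vertex 4.421 1.355 -2.623
vertex 4.411 1.886 -3.482
vertex 3.865 2.195 -2.691
endloop
endfacet

endsolid


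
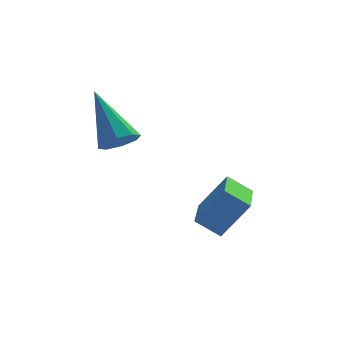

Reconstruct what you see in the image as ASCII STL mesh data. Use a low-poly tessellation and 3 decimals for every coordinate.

solid 
facet normal 0.321 -0.599 -0.733
outer loop
vertex 0.813 -2.28 -0.393
vertex 0.308 -2.69 -0.279
vertex 0.404 -2.164 -0.667
endloop
endfacet
facet normal 0.384 0.904 -0.190
outer loop
vertex 0.813 -2.28 -0.393
vertex 0.404 -2.164 -0.667
vertex -0.368 -1.43 1.259
endloop
endfacet
facet normal 0.322 -0.599 -0.733
outer loop
vertex 0.404 -2.164 -0.667
vertex 0.308 -2.69 -0.279
vertex -0.06 -2.356 -0.714
endloop
endfacet
facet normal -0.304 0.843 -0.443
outer loop
vertex 0.404 -2.164 -0.667
vertex -0.06 -2.356 -0.714
vertex -0.368 -1.43 1.259
endloop
endfacet
facet normal 0.322 -0.599 -0.733
outer loop
vertex -0.06 -2.356 -0.714
vertex 0.308 -2.69 -0.279
vertex -0.309 -2.744 -0.506
endloop
endfacet
facet normal -0.866 0.386 -0.317
outer loop
vertex -0.06 -2.356 -0.714
vertex -0.309 -2.744 -0.506
vertex -0.368 -1.43 1.259
endloop
endfacet
facet normal 0.322 -0.600 -0.732
outer loop
vertex -0.309 -2.744 -0.506
vertex 0.308 -2.69 -0.279
vertex -0.197 -3.099 -0.166
endloop
endfacet
facet normal -0.974 -0.198 0.114
outer loop
vertex -0.309 -2.744 -0.506
vertex -0.197 -3.099 -0.166
vertex -0.368 -1.43 1.259
endloop
endfacet
facet normal 0.321 -0.599 -0.733
outer loop
vertex -0.197 -3.099 -0.166
vertex 0.308 -2.69 -0.279
vertex 0.212 -3.215 0.108
endloop
endfacet
facet normal -0.563 -0.569 0.599
outer loop
vertex -0.197 -3.099 -0.166
vertex 0.212 -3.215 0.108
vertex -0.368 -1.43 1.259
endloop
endfacet
facet normal 0.322 -0.599 -0.733
outer loop
vertex 0.212 -3.215 0.108
vertex 0.308 -2.69 -0.279
vertex 0.676 -3.023 0.155
endloop
endfacet
facet normal 0.124 -0.509 0.852
outer loop
vertex 0.212 -3.215 0.108
vertex 0.676 -3.023 0.155
vertex -0.368 -1.43 1.259
endloop
endfacet
facet normal 0.323 -0.598 -0.733
outer loop
vertex 0.676 -3.023 0.155
vertex 0.308 -2.69 -0.279
vertex 0.925 -2.635 -0.052
endloop
endfacet
facet normal 0.686 -0.053 0.726
outer loop
vertex 0.676 -3.023 0.155
vertex 0.925 -2.635 -0.052
vertex -0.368 -1.43 1.259
endloop
endfacet
facet normal 0.323 -0.601 -0.731
outer loop
vertex 0.925 -2.635 -0.052
vertex 0.308 -2.69 -0.279
vertex 0.813 -2.28 -0.393
endloop
endfacet
facet normal 0.794 0.532 0.294
outer loop
vertex 0.925 -2.635 -0.052
vertex 0.813 -2.28 -0.393
vertex -0.368 -1.43 1.259
endloop
endfacet
facet normal -0.596 -0.071 -0.800
outer loop
vertex 2.313 -4.59 -2.625
vertex 2.598 -2.547 -3.018
vertex 3.041 -4.793 -3.15
endloop
endfacet
facet normal -0.136 -0.973 0.188
outer loop
vertex 3.882 -4.693 -2.022
vertex 2.313 -4.59 -2.625
vertex 3.041 -4.793 -3.15
endloop
endfacet
facet normal -0.596 -0.071 -0.800
outer loop
vertex 3.041 -4.793 -3.15
vertex 2.598 -2.547 -3.018
vertex 3.326 -2.749 -3.543
endloop
endfacet
facet normal 0.791 -0.220 -0.570
outer loop
vertex 3.326 -2.749 -3.543
vertex 3.882 -4.693 -2.022
vertex 3.041 -4.793 -3.15
endloop
endfacet
facet normal -0.791 0.220 0.570
outer loop
vertex 2.313 -4.59 -2.625
vertex 3.439 -2.447 -1.89
vertex 2.598 -2.547 -3.018
endloop
endfacet
facet normal -0.136 -0.973 0.186
outer loop
vertex 3.154 -4.491 -1.497
vertex 2.313 -4.59 -2.625
vertex 3.882 -4.693 -2.022
endloop
endfacet
facet normal -0.791 0.220 0.571
outer loop
vertex 3.154 -4.491 -1.497
vertex 3.439 -2.447 -1.89
vertex 2.313 -4.59 -2.625
endloop
endfacet
facet normal 0.135 0.973 -0.187
outer loop
vertex 2.598 -2.547 -3.018
vertex 3.439 -2.447 -1.89
vertex 3.326 -2.749 -3.543
endloop
endfacet
facet normal 0.791 -0.220 -0.571
outer loop
vertex 4.167 -2.65 -2.415
vertex 3.882 -4.693 -2.022
vertex 3.326 -2.749 -3.543
endloop
endfacet
facet normal 0.136 0.973 -0.187
outer loop
vertex 3.326 -2.749 -3.543
vertex 3.439 -2.447 -1.89
vertex 4.167 -2.65 -2.415
endloop
endfacet
facet normal 0.596 0.071 0.800
outer loop
vertex 4.167 -2.65 -2.415
vertex 3.154 -4.491 -1.497
vertex 3.882 -4.693 -2.022
endloop
endfacet
facet normal 0.596 0.071 0.800
outer loop
vertex 3.439 -2.447 -1.89
vertex 3.154 -4.491 -1.497
vertex 4.167 -2.65 -2.415
endloop
endfacet

endsolid


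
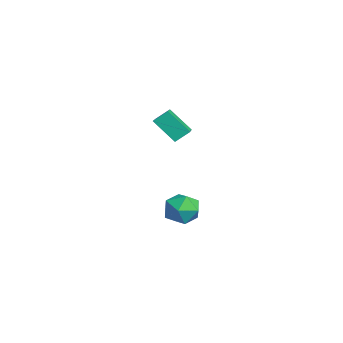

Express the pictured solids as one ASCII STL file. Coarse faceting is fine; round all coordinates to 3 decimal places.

solid 
facet normal -0.467 -0.541 0.700
outer loop
vertex 2.687 -0.742 4.339
vertex 2.694 0.023 4.935
vertex 0.963 -0.173 3.628
endloop
endfacet
facet normal -0.007 -0.789 -0.614
outer loop
vertex 1.766 0.757 2.425
vertex 2.687 -0.742 4.339
vertex 0.963 -0.173 3.628
endloop
endfacet
facet normal -0.467 -0.540 0.700
outer loop
vertex 0.963 -0.173 3.628
vertex 2.694 0.023 4.935
vertex 0.97 0.593 4.224
endloop
endfacet
facet normal -0.884 0.292 -0.365
outer loop
vertex 0.97 0.593 4.224
vertex 1.766 0.757 2.425
vertex 0.963 -0.173 3.628
endloop
endfacet
facet normal 0.884 -0.292 0.364
outer loop
vertex 2.687 -0.742 4.339
vertex 3.497 0.953 3.732
vertex 2.694 0.023 4.935
endloop
endfacet
facet normal -0.008 -0.789 -0.614
outer loop
vertex 3.49 0.187 3.136
vertex 2.687 -0.742 4.339
vertex 1.766 0.757 2.425
endloop
endfacet
facet normal 0.884 -0.292 0.365
outer loop
vertex 3.49 0.187 3.136
vertex 3.497 0.953 3.732
vertex 2.687 -0.742 4.339
endloop
endfacet
facet normal 0.007 0.789 0.615
outer loop
vertex 2.694 0.023 4.935
vertex 3.497 0.953 3.732
vertex 0.97 0.593 4.224
endloop
endfacet
facet normal -0.884 0.292 -0.365
outer loop
vertex 1.773 1.522 3.021
vertex 1.766 0.757 2.425
vertex 0.97 0.593 4.224
endloop
endfacet
facet normal 0.007 0.789 0.614
outer loop
vertex 0.97 0.593 4.224
vertex 3.497 0.953 3.732
vertex 1.773 1.522 3.021
endloop
endfacet
facet normal 0.467 0.541 -0.700
outer loop
vertex 1.773 1.522 3.021
vertex 3.49 0.187 3.136
vertex 1.766 0.757 2.425
endloop
endfacet
facet normal 0.467 0.540 -0.700
outer loop
vertex 3.497 0.953 3.732
vertex 3.49 0.187 3.136
vertex 1.773 1.522 3.021
endloop
endfacet
facet normal -0.781 0.577 0.241
outer loop
vertex 1.15 1.376 -2.958
vertex 1.194 0.998 -1.911
vertex 1.774 1.904 -2.201
endloop
endfacet
facet normal -0.397 0.873 -0.282
outer loop
vertex 1.15 1.376 -2.958
vertex 1.774 1.904 -2.201
vertex 2.164 1.748 -3.233
endloop
endfacet
facet normal -0.377 0.415 -0.828
outer loop
vertex 1.15 1.376 -2.958
vertex 2.164 1.748 -3.233
vertex 1.825 0.745 -3.581
endloop
endfacet
facet normal -0.748 -0.165 -0.643
outer loop
vertex 1.15 1.376 -2.958
vertex 1.825 0.745 -3.581
vertex 1.225 0.281 -2.764
endloop
endfacet
facet normal -0.998 -0.065 0.018
outer loop
vertex 1.15 1.376 -2.958
vertex 1.225 0.281 -2.764
vertex 1.194 0.998 -1.911
endloop
endfacet
facet normal 0.270 0.962 -0.043
outer loop
vertex 2.164 1.748 -3.233
vertex 1.774 1.904 -2.201
vertex 2.835 1.599 -2.356
endloop
endfacet
facet normal -0.350 0.481 0.803
outer loop
vertex 1.774 1.904 -2.201
vertex 1.194 0.998 -1.911
vertex 2.235 1.135 -1.539
endloop
endfacet
facet normal -0.702 -0.557 0.443
outer loop
vertex 1.194 0.998 -1.911
vertex 1.225 0.281 -2.764
vertex 1.896 0.132 -1.887
endloop
endfacet
facet normal -0.298 -0.719 -0.628
outer loop
vertex 1.225 0.281 -2.764
vertex 1.825 0.745 -3.581
vertex 2.286 -0.024 -2.919
endloop
endfacet
facet normal 0.303 0.220 -0.928
outer loop
vertex 1.825 0.745 -3.581
vertex 2.164 1.748 -3.233
vertex 2.866 0.882 -3.209
endloop
endfacet
facet normal 0.748 0.165 0.643
outer loop
vertex 2.91 0.504 -2.162
vertex 2.835 1.599 -2.356
vertex 2.235 1.135 -1.539
endloop
endfacet
facet normal 0.377 -0.415 0.828
outer loop
vertex 2.91 0.504 -2.162
vertex 2.235 1.135 -1.539
vertex 1.896 0.132 -1.887
endloop
endfacet
facet normal 0.397 -0.873 0.282
outer loop
vertex 2.91 0.504 -2.162
vertex 1.896 0.132 -1.887
vertex 2.286 -0.024 -2.919
endloop
endfacet
facet normal 0.781 -0.577 -0.241
outer loop
vertex 2.91 0.504 -2.162
vertex 2.286 -0.024 -2.919
vertex 2.866 0.882 -3.209
endloop
endfacet
facet normal 0.998 0.065 -0.018
outer loop
vertex 2.91 0.504 -2.162
vertex 2.866 0.882 -3.209
vertex 2.835 1.599 -2.356
endloop
endfacet
facet normal 0.298 0.719 0.628
outer loop
vertex 2.235 1.135 -1.539
vertex 2.835 1.599 -2.356
vertex 1.774 1.904 -2.201
endloop
endfacet
facet normal -0.303 -0.220 0.928
outer loop
vertex 1.896 0.132 -1.887
vertex 2.235 1.135 -1.539
vertex 1.194 0.998 -1.911
endloop
endfacet
facet normal -0.270 -0.962 0.043
outer loop
vertex 2.286 -0.024 -2.919
vertex 1.896 0.132 -1.887
vertex 1.225 0.281 -2.764
endloop
endfacet
facet normal 0.350 -0.481 -0.803
outer loop
vertex 2.866 0.882 -3.209
vertex 2.286 -0.024 -2.919
vertex 1.825 0.745 -3.581
endloop
endfacet
facet normal 0.702 0.557 -0.443
outer loop
vertex 2.835 1.599 -2.356
vertex 2.866 0.882 -3.209
vertex 2.164 1.748 -3.233
endloop
endfacet

endsolid


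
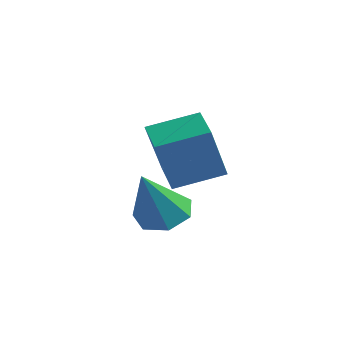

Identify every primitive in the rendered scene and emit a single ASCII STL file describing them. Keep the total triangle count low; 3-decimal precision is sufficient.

solid 
facet normal -0.174 0.520 -0.837
outer loop
vertex 2.043 1.317 0.721
vertex 1.456 1.65 1.05
vertex 2.173 1.871 1.038
endloop
endfacet
facet normal 0.963 -0.262 0.063
outer loop
vertex 2.043 1.317 0.721
vertex 2.173 1.871 1.038
vertex 1.764 0.73 2.53
endloop
endfacet
facet normal -0.174 0.519 -0.837
outer loop
vertex 2.173 1.871 1.038
vertex 1.456 1.65 1.05
vertex 1.764 2.258 1.363
endloop
endfacet
facet normal 0.770 0.387 0.507
outer loop
vertex 2.173 1.871 1.038
vertex 1.764 2.258 1.363
vertex 1.764 0.73 2.53
endloop
endfacet
facet normal -0.174 0.519 -0.837
outer loop
vertex 1.764 2.258 1.363
vertex 1.456 1.65 1.05
vertex 1.123 2.187 1.452
endloop
endfacet
facet normal 0.043 0.606 0.794
outer loop
vertex 1.764 2.258 1.363
vertex 1.123 2.187 1.452
vertex 1.764 0.73 2.53
endloop
endfacet
facet normal -0.173 0.519 -0.837
outer loop
vertex 1.123 2.187 1.452
vertex 1.456 1.65 1.05
vertex 0.733 1.712 1.238
endloop
endfacet
facet normal -0.668 0.230 0.708
outer loop
vertex 1.123 2.187 1.452
vertex 0.733 1.712 1.238
vertex 1.764 0.73 2.53
endloop
endfacet
facet normal -0.173 0.519 -0.837
outer loop
vertex 0.733 1.712 1.238
vertex 1.456 1.65 1.05
vertex 0.888 1.19 0.882
endloop
endfacet
facet normal -0.831 -0.460 0.313
outer loop
vertex 0.733 1.712 1.238
vertex 0.888 1.19 0.882
vertex 1.764 0.73 2.53
endloop
endfacet
facet normal -0.173 0.520 -0.837
outer loop
vertex 0.888 1.19 0.882
vertex 1.456 1.65 1.05
vertex 1.471 1.014 0.652
endloop
endfacet
facet normal -0.321 -0.943 -0.092
outer loop
vertex 0.888 1.19 0.882
vertex 1.471 1.014 0.652
vertex 1.764 0.73 2.53
endloop
endfacet
facet normal -0.174 0.519 -0.837
outer loop
vertex 1.471 1.014 0.652
vertex 1.456 1.65 1.05
vertex 2.043 1.317 0.721
endloop
endfacet
facet normal 0.477 -0.855 -0.204
outer loop
vertex 1.471 1.014 0.652
vertex 2.043 1.317 0.721
vertex 1.764 0.73 2.53
endloop
endfacet
facet normal -0.511 -0.808 -0.294
outer loop
vertex 0.238 2.421 2.617
vertex -0.738 2.93 2.915
vertex 0.097 3.099 0.999
endloop
endfacet
facet normal 0.856 -0.446 -0.262
outer loop
vertex 0.838 4.27 1.425
vertex 0.238 2.421 2.617
vertex 0.097 3.099 0.999
endloop
endfacet
facet normal -0.510 -0.808 -0.294
outer loop
vertex 0.097 3.099 0.999
vertex -0.738 2.93 2.915
vertex -0.879 3.607 1.297
endloop
endfacet
facet normal -0.080 0.385 -0.919
outer loop
vertex -0.879 3.607 1.297
vertex 0.838 4.27 1.425
vertex 0.097 3.099 0.999
endloop
endfacet
facet normal 0.080 -0.385 0.919
outer loop
vertex 0.238 2.421 2.617
vertex 0.003 4.101 3.341
vertex -0.738 2.93 2.915
endloop
endfacet
facet normal 0.856 -0.446 -0.261
outer loop
vertex 0.979 3.593 3.043
vertex 0.238 2.421 2.617
vertex 0.838 4.27 1.425
endloop
endfacet
facet normal 0.080 -0.385 0.919
outer loop
vertex 0.979 3.593 3.043
vertex 0.003 4.101 3.341
vertex 0.238 2.421 2.617
endloop
endfacet
facet normal -0.856 0.446 0.261
outer loop
vertex -0.738 2.93 2.915
vertex 0.003 4.101 3.341
vertex -0.879 3.607 1.297
endloop
endfacet
facet normal -0.080 0.385 -0.920
outer loop
vertex -0.138 4.779 1.723
vertex 0.838 4.27 1.425
vertex -0.879 3.607 1.297
endloop
endfacet
facet normal -0.856 0.446 0.262
outer loop
vertex -0.879 3.607 1.297
vertex 0.003 4.101 3.341
vertex -0.138 4.779 1.723
endloop
endfacet
facet normal 0.511 0.808 0.294
outer loop
vertex -0.138 4.779 1.723
vertex 0.979 3.593 3.043
vertex 0.838 4.27 1.425
endloop
endfacet
facet normal 0.510 0.808 0.294
outer loop
vertex 0.003 4.101 3.341
vertex 0.979 3.593 3.043
vertex -0.138 4.779 1.723
endloop
endfacet

endsolid


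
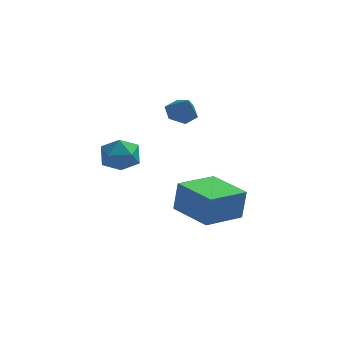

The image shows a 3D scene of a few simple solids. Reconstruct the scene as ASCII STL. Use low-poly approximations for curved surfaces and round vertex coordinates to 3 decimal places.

solid 
facet normal -0.296 0.423 -0.856
outer loop
vertex -0.115 -0.143 1.9
vertex -0.733 -0.112 2.129
vertex -0.317 0.39 2.233
endloop
endfacet
facet normal 0.935 0.155 0.319
outer loop
vertex -0.115 -0.143 1.9
vertex -0.317 0.39 2.233
vertex -0.427 -0.548 3.011
endloop
endfacet
facet normal -0.296 0.423 -0.856
outer loop
vertex -0.317 0.39 2.233
vertex -0.733 -0.112 2.129
vertex -0.936 0.42 2.462
endloop
endfacet
facet normal 0.306 0.586 0.750
outer loop
vertex -0.317 0.39 2.233
vertex -0.936 0.42 2.462
vertex -0.427 -0.548 3.011
endloop
endfacet
facet normal -0.297 0.423 -0.856
outer loop
vertex -0.936 0.42 2.462
vertex -0.733 -0.112 2.129
vertex -1.351 -0.082 2.358
endloop
endfacet
facet normal -0.484 0.225 0.846
outer loop
vertex -0.936 0.42 2.462
vertex -1.351 -0.082 2.358
vertex -0.427 -0.548 3.011
endloop
endfacet
facet normal -0.297 0.423 -0.856
outer loop
vertex -1.351 -0.082 2.358
vertex -0.733 -0.112 2.129
vertex -1.148 -0.614 2.025
endloop
endfacet
facet normal -0.647 -0.566 0.511
outer loop
vertex -1.351 -0.082 2.358
vertex -1.148 -0.614 2.025
vertex -0.427 -0.548 3.011
endloop
endfacet
facet normal -0.296 0.422 -0.857
outer loop
vertex -1.148 -0.614 2.025
vertex -0.733 -0.112 2.129
vertex -0.53 -0.645 1.796
endloop
endfacet
facet normal -0.020 -0.996 0.081
outer loop
vertex -1.148 -0.614 2.025
vertex -0.53 -0.645 1.796
vertex -0.427 -0.548 3.011
endloop
endfacet
facet normal -0.296 0.422 -0.857
outer loop
vertex -0.53 -0.645 1.796
vertex -0.733 -0.112 2.129
vertex -0.115 -0.143 1.9
endloop
endfacet
facet normal 0.772 -0.635 -0.015
outer loop
vertex -0.53 -0.645 1.796
vertex -0.115 -0.143 1.9
vertex -0.427 -0.548 3.011
endloop
endfacet
facet normal 0.264 0.495 0.828
outer loop
vertex -2.785 -2.298 1.764
vertex -2.704 -3.019 2.169
vertex -2.054 -2.693 1.767
endloop
endfacet
facet normal 0.460 0.854 0.244
outer loop
vertex -2.785 -2.298 1.764
vertex -2.054 -2.693 1.767
vertex -2.334 -2.342 1.068
endloop
endfacet
facet normal -0.125 0.982 -0.143
outer loop
vertex -2.785 -2.298 1.764
vertex -2.334 -2.342 1.068
vertex -3.157 -2.451 1.038
endloop
endfacet
facet normal -0.683 0.702 0.202
outer loop
vertex -2.785 -2.298 1.764
vertex -3.157 -2.451 1.038
vertex -3.385 -2.869 1.718
endloop
endfacet
facet normal -0.443 0.401 0.802
outer loop
vertex -2.785 -2.298 1.764
vertex -3.385 -2.869 1.718
vertex -2.704 -3.019 2.169
endloop
endfacet
facet normal 0.891 0.432 -0.140
outer loop
vertex -2.334 -2.342 1.068
vertex -2.054 -2.693 1.767
vertex -1.975 -3.091 1.042
endloop
endfacet
facet normal 0.573 -0.149 0.806
outer loop
vertex -2.054 -2.693 1.767
vertex -2.704 -3.019 2.169
vertex -2.203 -3.509 1.722
endloop
endfacet
facet normal -0.572 -0.301 0.763
outer loop
vertex -2.704 -3.019 2.169
vertex -3.385 -2.869 1.718
vertex -3.026 -3.618 1.692
endloop
endfacet
facet normal -0.960 0.187 -0.207
outer loop
vertex -3.385 -2.869 1.718
vertex -3.157 -2.451 1.038
vertex -3.306 -3.267 0.993
endloop
endfacet
facet normal -0.057 0.640 -0.766
outer loop
vertex -3.157 -2.451 1.038
vertex -2.334 -2.342 1.068
vertex -2.656 -2.941 0.591
endloop
endfacet
facet normal 0.683 -0.702 -0.202
outer loop
vertex -2.575 -3.662 0.996
vertex -1.975 -3.091 1.042
vertex -2.203 -3.509 1.722
endloop
endfacet
facet normal 0.125 -0.982 0.143
outer loop
vertex -2.575 -3.662 0.996
vertex -2.203 -3.509 1.722
vertex -3.026 -3.618 1.692
endloop
endfacet
facet normal -0.460 -0.854 -0.244
outer loop
vertex -2.575 -3.662 0.996
vertex -3.026 -3.618 1.692
vertex -3.306 -3.267 0.993
endloop
endfacet
facet normal -0.264 -0.495 -0.828
outer loop
vertex -2.575 -3.662 0.996
vertex -3.306 -3.267 0.993
vertex -2.656 -2.941 0.591
endloop
endfacet
facet normal 0.443 -0.401 -0.802
outer loop
vertex -2.575 -3.662 0.996
vertex -2.656 -2.941 0.591
vertex -1.975 -3.091 1.042
endloop
endfacet
facet normal 0.960 -0.187 0.207
outer loop
vertex -2.203 -3.509 1.722
vertex -1.975 -3.091 1.042
vertex -2.054 -2.693 1.767
endloop
endfacet
facet normal 0.057 -0.640 0.766
outer loop
vertex -3.026 -3.618 1.692
vertex -2.203 -3.509 1.722
vertex -2.704 -3.019 2.169
endloop
endfacet
facet normal -0.891 -0.432 0.140
outer loop
vertex -3.306 -3.267 0.993
vertex -3.026 -3.618 1.692
vertex -3.385 -2.869 1.718
endloop
endfacet
facet normal -0.573 0.149 -0.806
outer loop
vertex -2.656 -2.941 0.591
vertex -3.306 -3.267 0.993
vertex -3.157 -2.451 1.038
endloop
endfacet
facet normal 0.572 0.301 -0.763
outer loop
vertex -1.975 -3.091 1.042
vertex -2.656 -2.941 0.591
vertex -2.334 -2.342 1.068
endloop
endfacet
facet normal -0.697 -0.698 0.164
outer loop
vertex 0.502 -1.77 -1.561
vertex -0.829 -0.442 -1.559
vertex 0.348 -1.922 -2.863
endloop
endfacet
facet normal 0.708 -0.706 -0.001
outer loop
vertex 1.609 -0.658 -3.161
vertex 0.502 -1.77 -1.561
vertex 0.348 -1.922 -2.863
endloop
endfacet
facet normal -0.696 -0.699 0.164
outer loop
vertex 0.348 -1.922 -2.863
vertex -0.829 -0.442 -1.559
vertex -0.983 -0.595 -2.861
endloop
endfacet
facet normal -0.117 -0.116 -0.986
outer loop
vertex -0.983 -0.595 -2.861
vertex 1.609 -0.658 -3.161
vertex 0.348 -1.922 -2.863
endloop
endfacet
facet normal 0.117 0.116 0.986
outer loop
vertex 0.502 -1.77 -1.561
vertex 0.432 0.822 -1.857
vertex -0.829 -0.442 -1.559
endloop
endfacet
facet normal 0.708 -0.706 -0.001
outer loop
vertex 1.763 -0.505 -1.859
vertex 0.502 -1.77 -1.561
vertex 1.609 -0.658 -3.161
endloop
endfacet
facet normal 0.117 0.116 0.986
outer loop
vertex 1.763 -0.505 -1.859
vertex 0.432 0.822 -1.857
vertex 0.502 -1.77 -1.561
endloop
endfacet
facet normal -0.708 0.706 0.001
outer loop
vertex -0.829 -0.442 -1.559
vertex 0.432 0.822 -1.857
vertex -0.983 -0.595 -2.861
endloop
endfacet
facet normal -0.117 -0.116 -0.986
outer loop
vertex 0.278 0.67 -3.159
vertex 1.609 -0.658 -3.161
vertex -0.983 -0.595 -2.861
endloop
endfacet
facet normal -0.708 0.706 0.001
outer loop
vertex -0.983 -0.595 -2.861
vertex 0.432 0.822 -1.857
vertex 0.278 0.67 -3.159
endloop
endfacet
facet normal 0.697 0.698 -0.164
outer loop
vertex 0.278 0.67 -3.159
vertex 1.763 -0.505 -1.859
vertex 1.609 -0.658 -3.161
endloop
endfacet
facet normal 0.696 0.699 -0.164
outer loop
vertex 0.432 0.822 -1.857
vertex 1.763 -0.505 -1.859
vertex 0.278 0.67 -3.159
endloop
endfacet

endsolid


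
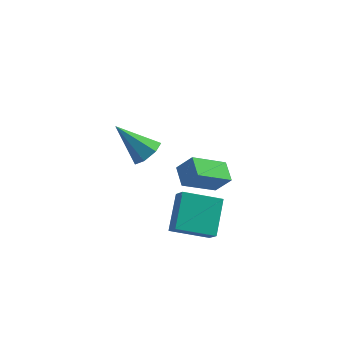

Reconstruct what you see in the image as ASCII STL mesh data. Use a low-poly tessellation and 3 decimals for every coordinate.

solid 
facet normal -0.929 -0.210 0.304
outer loop
vertex 1.286 -2.861 -2.504
vertex 1.311 -1.384 -1.407
vertex 0.895 -2.269 -3.292
endloop
endfacet
facet normal -0.014 -0.803 -0.596
outer loop
vertex 2.549 -1.896 -3.833
vertex 1.286 -2.861 -2.504
vertex 0.895 -2.269 -3.292
endloop
endfacet
facet normal -0.929 -0.210 0.304
outer loop
vertex 0.895 -2.269 -3.292
vertex 1.311 -1.384 -1.407
vertex 0.92 -0.792 -2.195
endloop
endfacet
facet normal -0.369 0.558 -0.743
outer loop
vertex 0.92 -0.792 -2.195
vertex 2.549 -1.896 -3.833
vertex 0.895 -2.269 -3.292
endloop
endfacet
facet normal 0.369 -0.558 0.743
outer loop
vertex 1.286 -2.861 -2.504
vertex 2.965 -1.011 -1.948
vertex 1.311 -1.384 -1.407
endloop
endfacet
facet normal -0.014 -0.803 -0.596
outer loop
vertex 2.94 -2.488 -3.045
vertex 1.286 -2.861 -2.504
vertex 2.549 -1.896 -3.833
endloop
endfacet
facet normal 0.369 -0.558 0.743
outer loop
vertex 2.94 -2.488 -3.045
vertex 2.965 -1.011 -1.948
vertex 1.286 -2.861 -2.504
endloop
endfacet
facet normal 0.014 0.803 0.596
outer loop
vertex 1.311 -1.384 -1.407
vertex 2.965 -1.011 -1.948
vertex 0.92 -0.792 -2.195
endloop
endfacet
facet normal -0.369 0.558 -0.743
outer loop
vertex 2.574 -0.419 -2.736
vertex 2.549 -1.896 -3.833
vertex 0.92 -0.792 -2.195
endloop
endfacet
facet normal 0.014 0.803 0.596
outer loop
vertex 0.92 -0.792 -2.195
vertex 2.965 -1.011 -1.948
vertex 2.574 -0.419 -2.736
endloop
endfacet
facet normal 0.929 0.210 -0.304
outer loop
vertex 2.574 -0.419 -2.736
vertex 2.94 -2.488 -3.045
vertex 2.549 -1.896 -3.833
endloop
endfacet
facet normal 0.929 0.210 -0.304
outer loop
vertex 2.965 -1.011 -1.948
vertex 2.94 -2.488 -3.045
vertex 2.574 -0.419 -2.736
endloop
endfacet
facet normal 0.715 -0.115 -0.690
outer loop
vertex 0.329 -0.947 1.272
vertex -0.184 -1.23 0.788
vertex 0.027 -0.507 0.886
endloop
endfacet
facet normal 0.257 0.731 0.632
outer loop
vertex 0.329 -0.947 1.272
vertex 0.027 -0.507 0.886
vertex -1.556 -1.01 2.112
endloop
endfacet
facet normal 0.715 -0.115 -0.689
outer loop
vertex 0.027 -0.507 0.886
vertex -0.184 -1.23 0.788
vertex -0.434 -0.611 0.425
endloop
endfacet
facet normal -0.267 0.962 0.050
outer loop
vertex 0.027 -0.507 0.886
vertex -0.434 -0.611 0.425
vertex -1.556 -1.01 2.112
endloop
endfacet
facet normal 0.715 -0.115 -0.689
outer loop
vertex -0.434 -0.611 0.425
vertex -0.184 -1.23 0.788
vertex -0.706 -1.181 0.238
endloop
endfacet
facet normal -0.772 0.498 -0.395
outer loop
vertex -0.434 -0.611 0.425
vertex -0.706 -1.181 0.238
vertex -1.556 -1.01 2.112
endloop
endfacet
facet normal 0.715 -0.115 -0.689
outer loop
vertex -0.706 -1.181 0.238
vertex -0.184 -1.23 0.788
vertex -0.585 -1.789 0.465
endloop
endfacet
facet normal -0.876 -0.312 -0.369
outer loop
vertex -0.706 -1.181 0.238
vertex -0.585 -1.789 0.465
vertex -1.556 -1.01 2.112
endloop
endfacet
facet normal 0.715 -0.115 -0.689
outer loop
vertex -0.585 -1.789 0.465
vertex -0.184 -1.23 0.788
vertex -0.162 -1.976 0.935
endloop
endfacet
facet normal -0.502 -0.858 0.110
outer loop
vertex -0.585 -1.789 0.465
vertex -0.162 -1.976 0.935
vertex -1.556 -1.01 2.112
endloop
endfacet
facet normal 0.715 -0.115 -0.690
outer loop
vertex -0.162 -1.976 0.935
vertex -0.184 -1.23 0.788
vertex 0.245 -1.601 1.294
endloop
endfacet
facet normal 0.070 -0.729 0.681
outer loop
vertex -0.162 -1.976 0.935
vertex 0.245 -1.601 1.294
vertex -1.556 -1.01 2.112
endloop
endfacet
facet normal 0.715 -0.115 -0.690
outer loop
vertex 0.245 -1.601 1.294
vertex -0.184 -1.23 0.788
vertex 0.329 -0.947 1.272
endloop
endfacet
facet normal 0.408 -0.022 0.913
outer loop
vertex 0.245 -1.601 1.294
vertex 0.329 -0.947 1.272
vertex -1.556 -1.01 2.112
endloop
endfacet
facet normal -0.668 -0.516 0.537
outer loop
vertex 1.415 1.59 -3.025
vertex 0.999 2.498 -2.67
vertex 0.706 1.605 -3.892
endloop
endfacet
facet normal 0.392 -0.856 -0.336
outer loop
vertex 2.021 2.622 -4.95
vertex 1.415 1.59 -3.025
vertex 0.706 1.605 -3.892
endloop
endfacet
facet normal -0.668 -0.516 0.537
outer loop
vertex 0.706 1.605 -3.892
vertex 0.999 2.498 -2.67
vertex 0.29 2.513 -3.537
endloop
endfacet
facet normal -0.633 0.013 -0.774
outer loop
vertex 0.29 2.513 -3.537
vertex 2.021 2.622 -4.95
vertex 0.706 1.605 -3.892
endloop
endfacet
facet normal 0.633 -0.013 0.774
outer loop
vertex 1.415 1.59 -3.025
vertex 2.314 3.515 -3.728
vertex 0.999 2.498 -2.67
endloop
endfacet
facet normal 0.392 -0.856 -0.336
outer loop
vertex 2.73 2.607 -4.083
vertex 1.415 1.59 -3.025
vertex 2.021 2.622 -4.95
endloop
endfacet
facet normal 0.633 -0.013 0.774
outer loop
vertex 2.73 2.607 -4.083
vertex 2.314 3.515 -3.728
vertex 1.415 1.59 -3.025
endloop
endfacet
facet normal -0.392 0.856 0.336
outer loop
vertex 0.999 2.498 -2.67
vertex 2.314 3.515 -3.728
vertex 0.29 2.513 -3.537
endloop
endfacet
facet normal -0.633 0.013 -0.774
outer loop
vertex 1.605 3.53 -4.595
vertex 2.021 2.622 -4.95
vertex 0.29 2.513 -3.537
endloop
endfacet
facet normal -0.392 0.856 0.336
outer loop
vertex 0.29 2.513 -3.537
vertex 2.314 3.515 -3.728
vertex 1.605 3.53 -4.595
endloop
endfacet
facet normal 0.668 0.516 -0.537
outer loop
vertex 1.605 3.53 -4.595
vertex 2.73 2.607 -4.083
vertex 2.021 2.622 -4.95
endloop
endfacet
facet normal 0.668 0.516 -0.537
outer loop
vertex 2.314 3.515 -3.728
vertex 2.73 2.607 -4.083
vertex 1.605 3.53 -4.595
endloop
endfacet

endsolid
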